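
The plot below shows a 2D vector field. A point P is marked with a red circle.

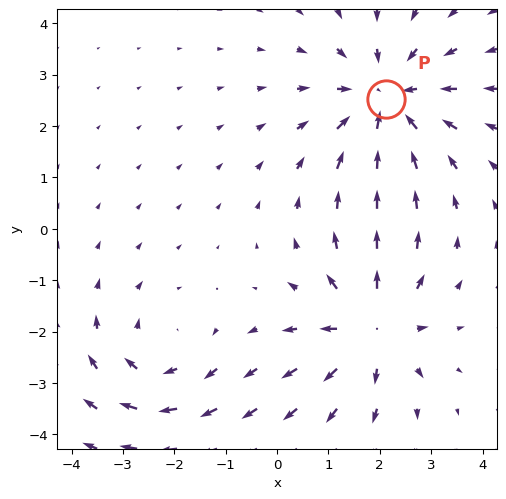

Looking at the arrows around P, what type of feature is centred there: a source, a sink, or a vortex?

At P (2.1, 2.5) the arrows converge inward. Divergence about -3, curl ≈0 — negative divergence with near-zero curl is a sink.

sink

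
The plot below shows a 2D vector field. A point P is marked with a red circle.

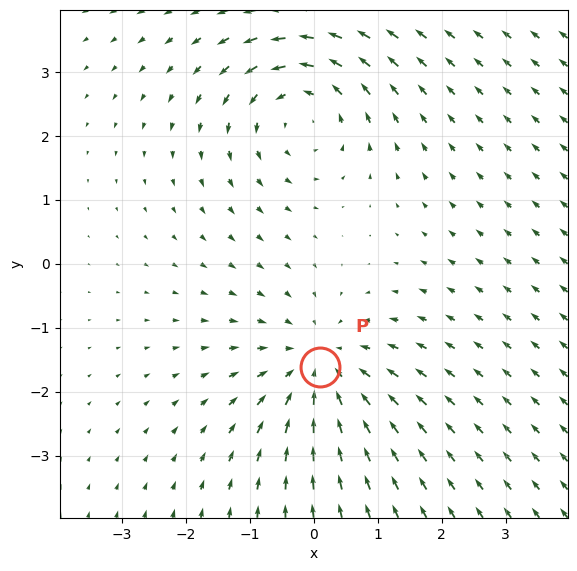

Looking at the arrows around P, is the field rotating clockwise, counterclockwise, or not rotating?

Near P at (0.1, -1.6) the arrows show no circulation. The curl there is ≈0.

not rotating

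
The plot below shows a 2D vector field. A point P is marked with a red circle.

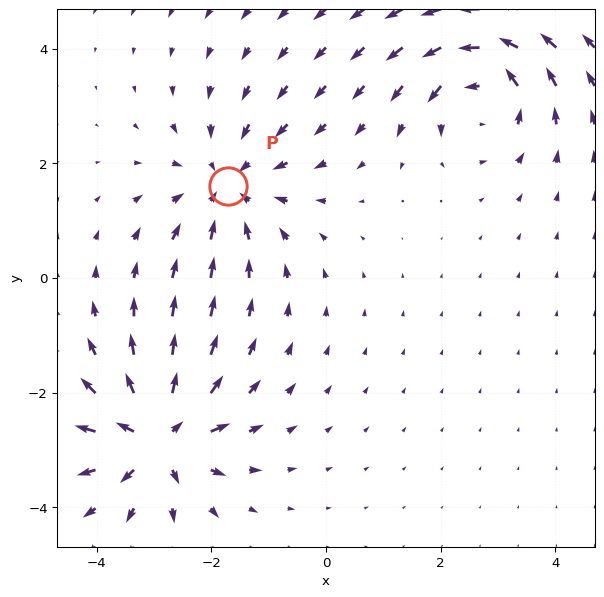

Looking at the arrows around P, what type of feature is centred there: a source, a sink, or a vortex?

At P (-1.7, 1.6) the arrows converge inward. Divergence about -4, curl ≈0 — negative divergence with near-zero curl is a sink.

sink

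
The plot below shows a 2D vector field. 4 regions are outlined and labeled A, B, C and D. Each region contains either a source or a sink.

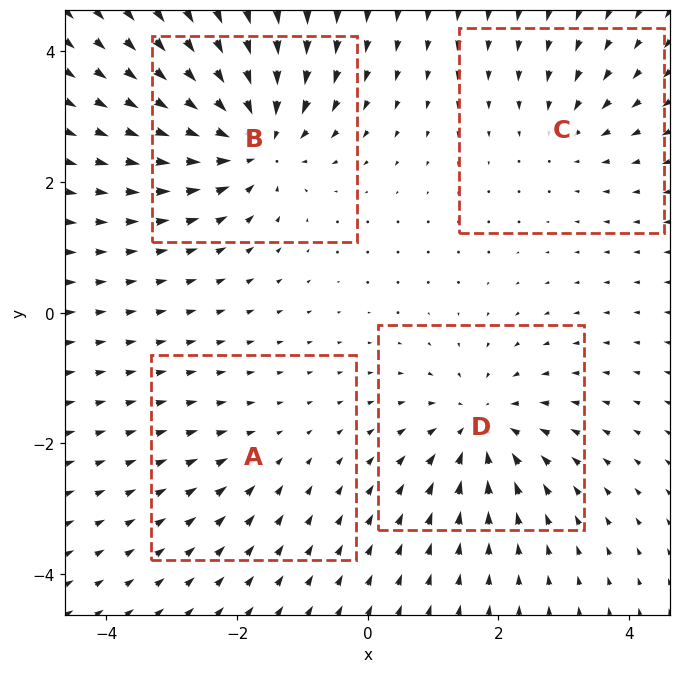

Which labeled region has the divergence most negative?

Divergence at each region's feature centre — A: about -2, B: about -7, C: about -3, D: about -6. Region B is most negative.

B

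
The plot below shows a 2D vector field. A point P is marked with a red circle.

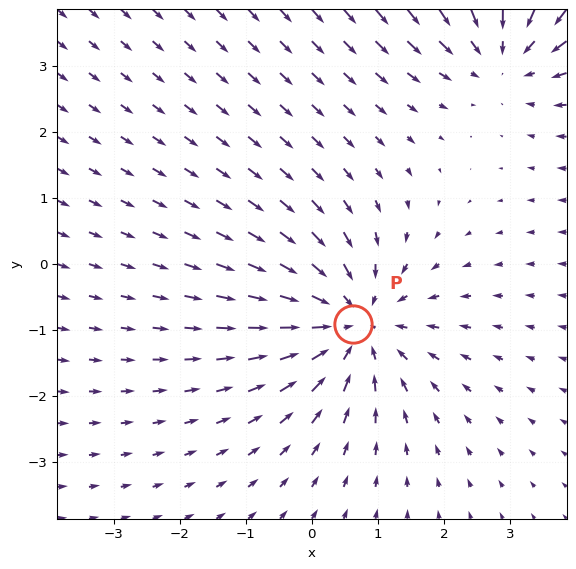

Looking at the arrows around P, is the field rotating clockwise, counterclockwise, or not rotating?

not rotating

Near P at (0.6, -0.9) the arrows show no circulation. The curl there is ≈0.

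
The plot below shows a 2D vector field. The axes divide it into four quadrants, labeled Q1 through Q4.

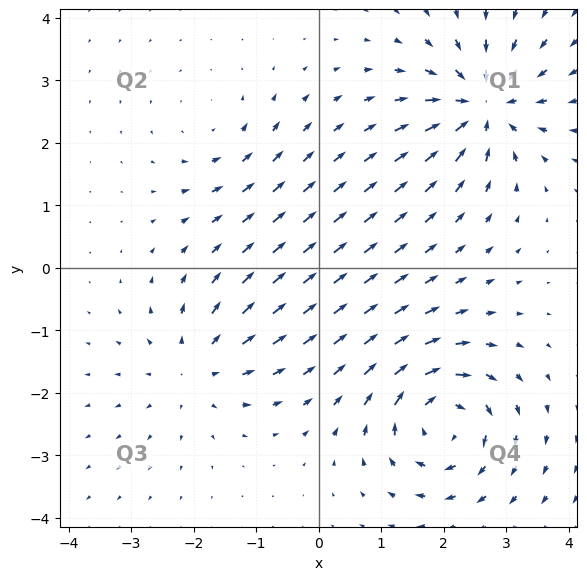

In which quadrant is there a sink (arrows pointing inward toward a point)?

Q1

The sink sits at approximately (2.6, 2.6), which lies in quadrant Q1. The divergence there is about -7, negative as expected for a sink.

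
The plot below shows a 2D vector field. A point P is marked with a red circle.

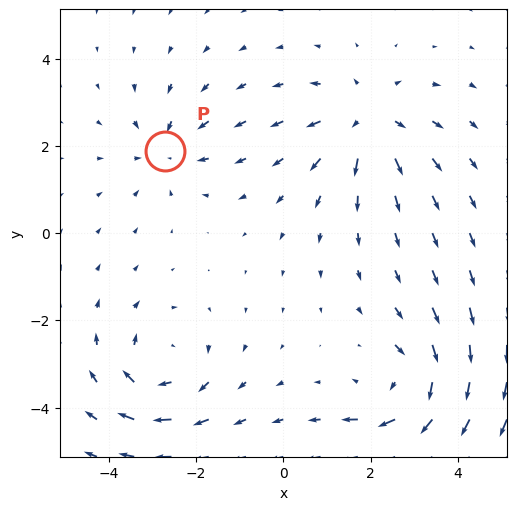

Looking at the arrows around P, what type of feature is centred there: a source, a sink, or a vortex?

sink

At P (-2.7, 1.9) the arrows converge inward. Divergence about -3, curl ≈0 — negative divergence with near-zero curl is a sink.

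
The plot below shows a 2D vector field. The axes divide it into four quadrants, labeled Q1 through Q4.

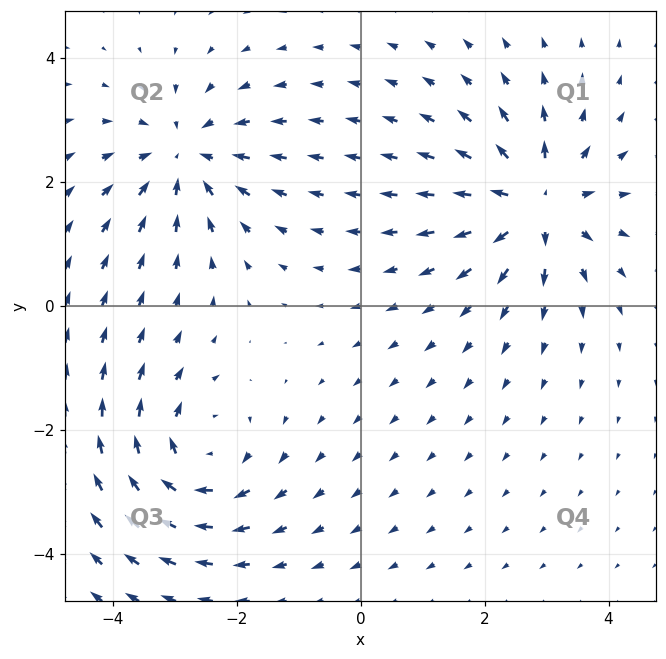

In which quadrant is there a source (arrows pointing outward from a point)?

The source sits at approximately (2.8, 1.6), which lies in quadrant Q1. The divergence there is about +5, positive as expected for a source.

Q1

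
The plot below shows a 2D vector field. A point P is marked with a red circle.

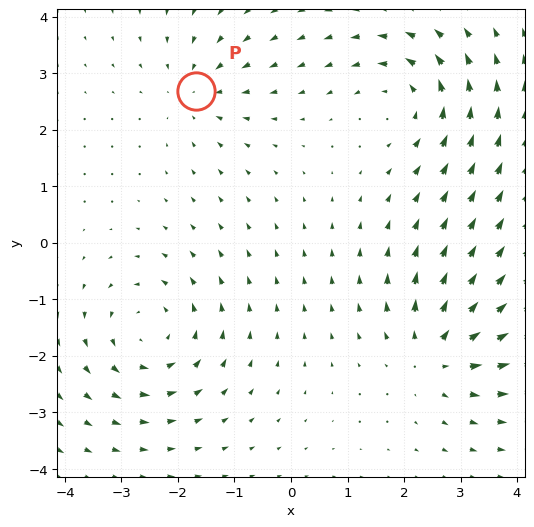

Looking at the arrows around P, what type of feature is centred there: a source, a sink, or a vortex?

sink

At P (-1.7, 2.7) the arrows converge inward. Divergence about -3, curl ≈0 — negative divergence with near-zero curl is a sink.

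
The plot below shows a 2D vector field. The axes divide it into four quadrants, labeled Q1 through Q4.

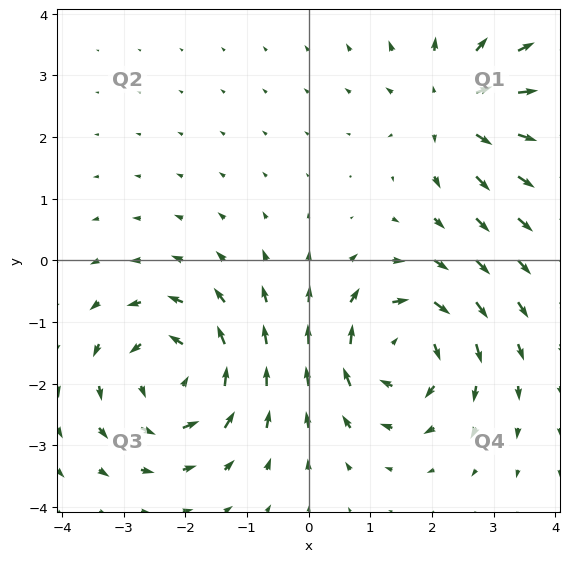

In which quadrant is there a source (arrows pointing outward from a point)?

The source sits at approximately (2.4, 2.5), which lies in quadrant Q1. The divergence there is about +3, positive as expected for a source.

Q1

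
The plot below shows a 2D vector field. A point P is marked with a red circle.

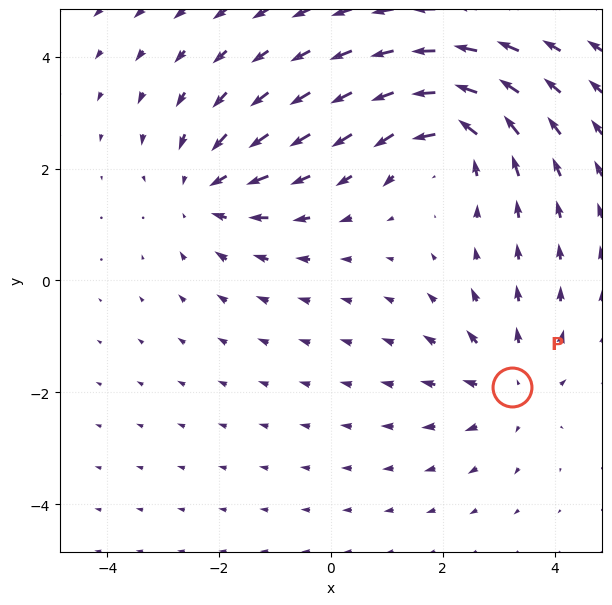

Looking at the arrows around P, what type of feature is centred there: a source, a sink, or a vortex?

source

At P (3.2, -1.9) the arrows spread outward. Divergence about +3, curl ≈0 — positive divergence with near-zero curl is a source.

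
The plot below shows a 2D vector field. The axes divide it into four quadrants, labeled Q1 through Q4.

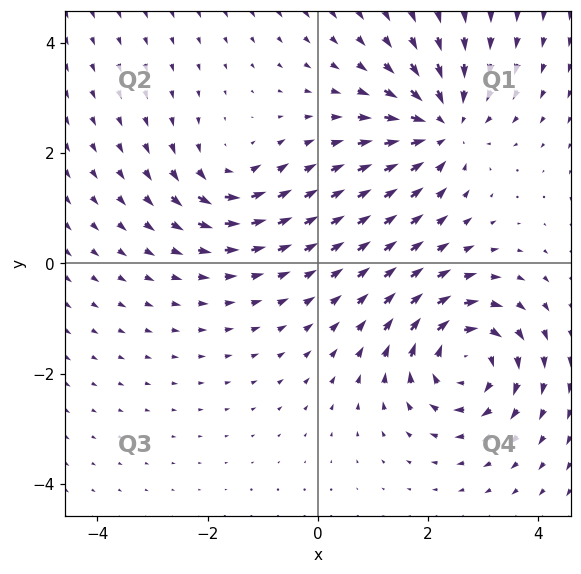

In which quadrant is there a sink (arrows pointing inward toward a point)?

Q1

The sink sits at approximately (2.3, 2.5), which lies in quadrant Q1. The divergence there is about -4, negative as expected for a sink.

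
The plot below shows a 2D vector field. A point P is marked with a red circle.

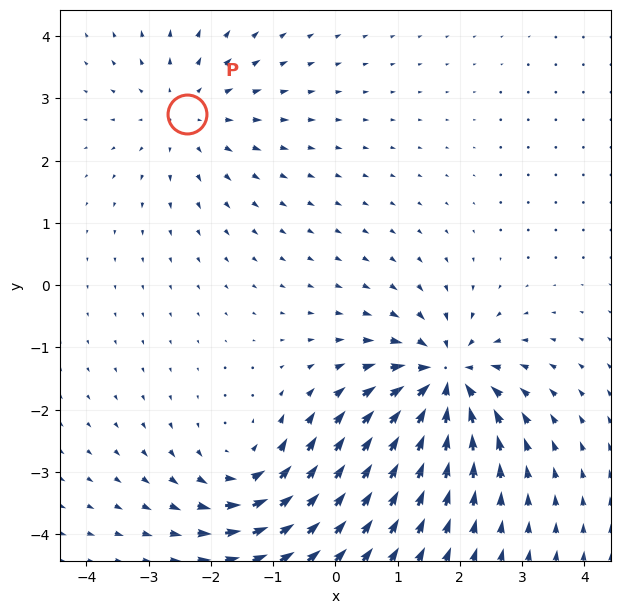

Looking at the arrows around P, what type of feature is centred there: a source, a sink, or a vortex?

source

At P (-2.4, 2.8) the arrows spread outward. Divergence about +2, curl ≈0 — positive divergence with near-zero curl is a source.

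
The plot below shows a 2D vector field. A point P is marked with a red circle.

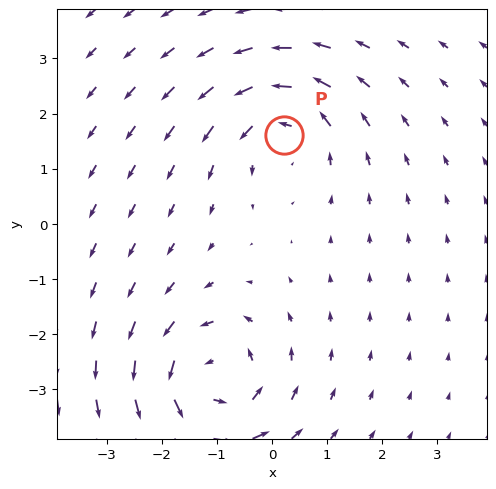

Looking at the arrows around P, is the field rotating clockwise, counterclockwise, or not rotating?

Near P at (0.2, 1.6) the arrows circulate counterclockwise. The curl (z-component) there is about +4; positive curl means counterclockwise rotation.

counterclockwise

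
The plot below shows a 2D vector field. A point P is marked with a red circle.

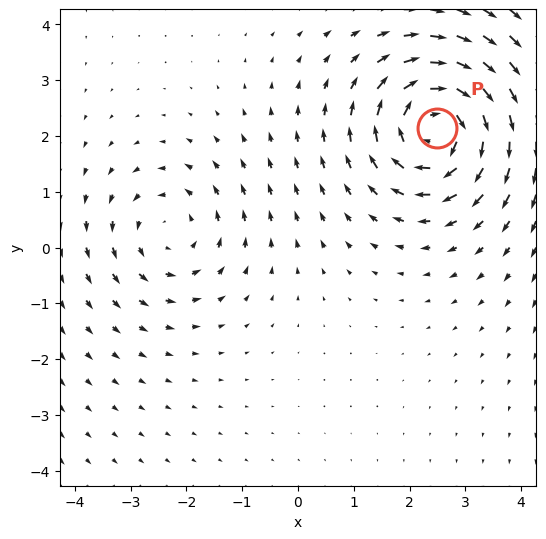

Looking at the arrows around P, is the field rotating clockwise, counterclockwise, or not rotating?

clockwise

Near P at (2.5, 2.1) the arrows circulate clockwise. The curl (z-component) there is about -5; negative curl means clockwise rotation.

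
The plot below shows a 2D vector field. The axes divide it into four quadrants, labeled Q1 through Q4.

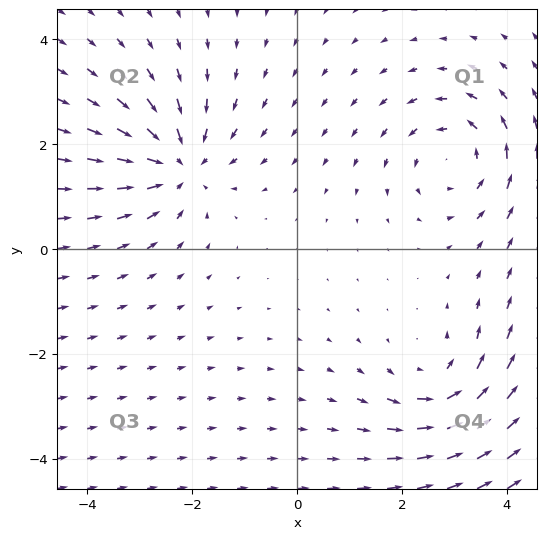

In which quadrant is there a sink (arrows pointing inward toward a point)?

The sink sits at approximately (-2.3, 1.6), which lies in quadrant Q2. The divergence there is about -4, negative as expected for a sink.

Q2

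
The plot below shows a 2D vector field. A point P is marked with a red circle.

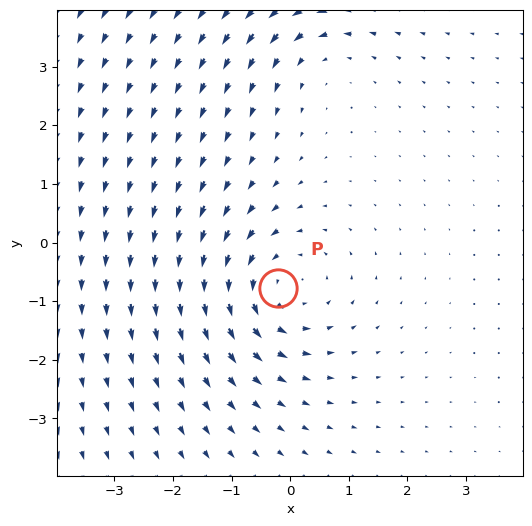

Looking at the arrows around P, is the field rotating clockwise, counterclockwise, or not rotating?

Near P at (-0.2, -0.8) the arrows circulate counterclockwise. The curl (z-component) there is about +4; positive curl means counterclockwise rotation.

counterclockwise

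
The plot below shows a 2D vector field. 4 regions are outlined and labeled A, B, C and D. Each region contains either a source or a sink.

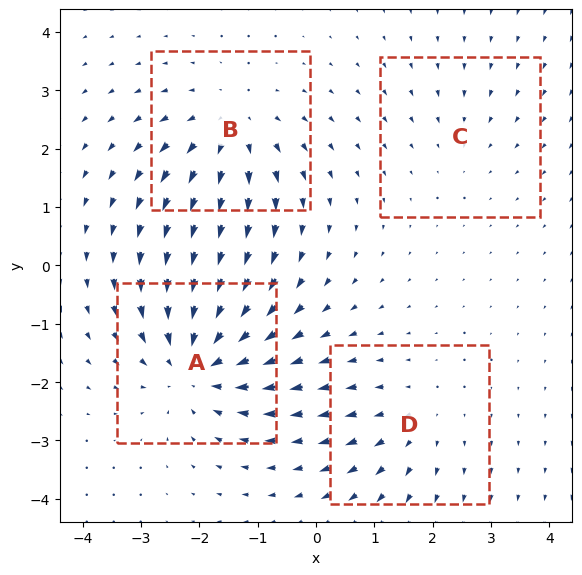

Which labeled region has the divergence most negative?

A

Divergence at each region's feature centre — A: about -6, B: about +4, C: about -2, D: about +3. Region A is most negative.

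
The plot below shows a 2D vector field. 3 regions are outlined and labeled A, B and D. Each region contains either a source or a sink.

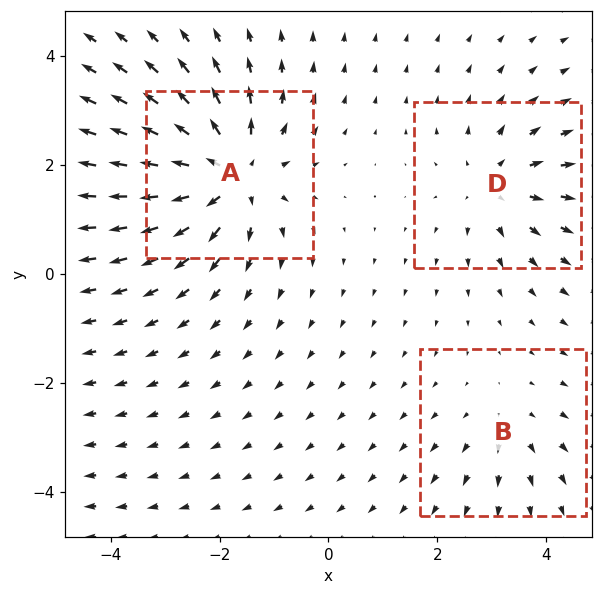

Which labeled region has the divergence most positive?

Divergence at each region's feature centre — A: about +5, B: about +2, D: about +3. Region A is most positive.

A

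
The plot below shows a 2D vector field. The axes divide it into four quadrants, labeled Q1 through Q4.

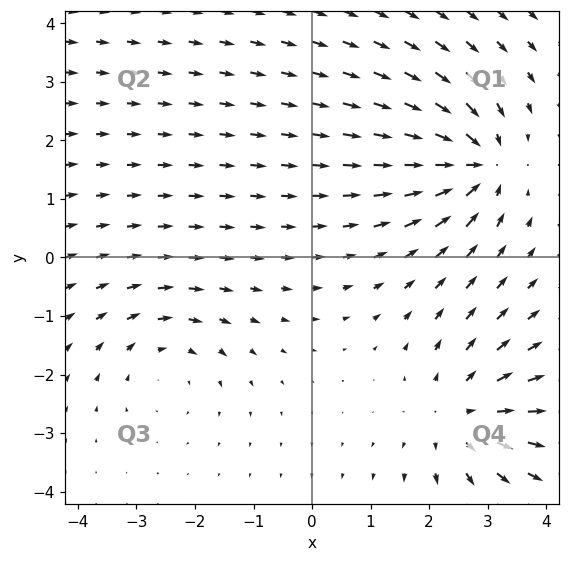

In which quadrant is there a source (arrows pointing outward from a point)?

Q4

The source sits at approximately (2.5, -2.7), which lies in quadrant Q4. The divergence there is about +3, positive as expected for a source.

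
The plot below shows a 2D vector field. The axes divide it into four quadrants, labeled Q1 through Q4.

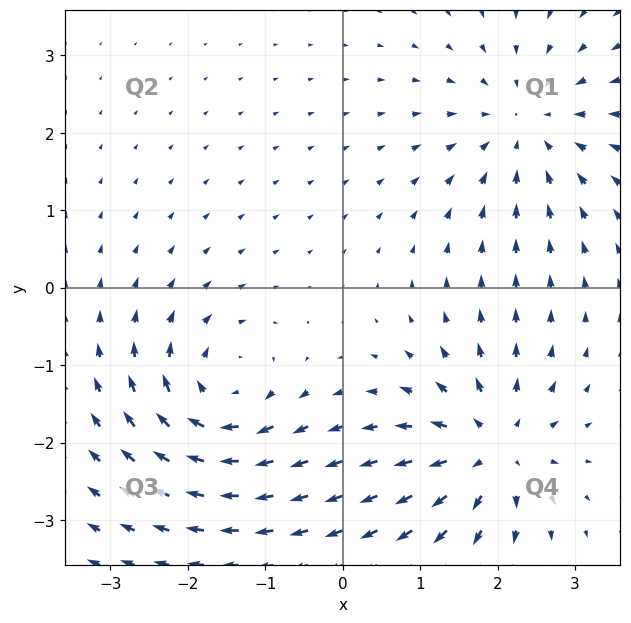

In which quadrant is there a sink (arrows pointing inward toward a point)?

The sink sits at approximately (2.4, 2.1), which lies in quadrant Q1. The divergence there is about -3, negative as expected for a sink.

Q1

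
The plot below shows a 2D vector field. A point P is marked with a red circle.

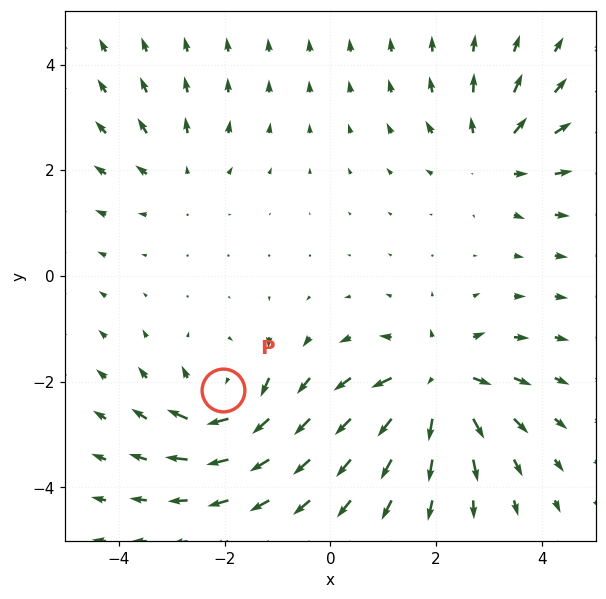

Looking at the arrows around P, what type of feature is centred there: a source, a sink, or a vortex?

At P (-2.0, -2.2) the arrows circulate clockwise. Divergence ≈0, curl about -6 — near-zero divergence with nonzero curl is a vortex.

vortex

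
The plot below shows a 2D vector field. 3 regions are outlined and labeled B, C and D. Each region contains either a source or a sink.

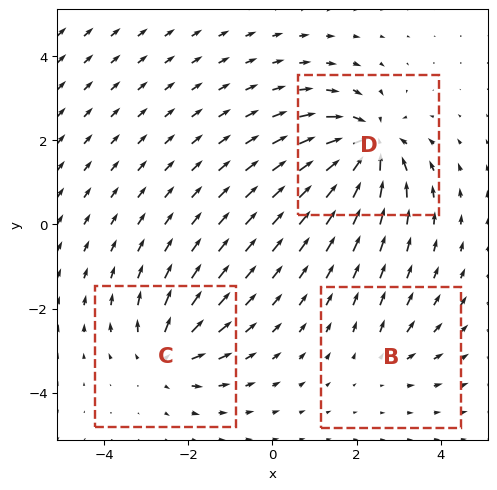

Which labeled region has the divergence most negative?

D

Divergence at each region's feature centre — B: about +2, C: about +4, D: about -6. Region D is most negative.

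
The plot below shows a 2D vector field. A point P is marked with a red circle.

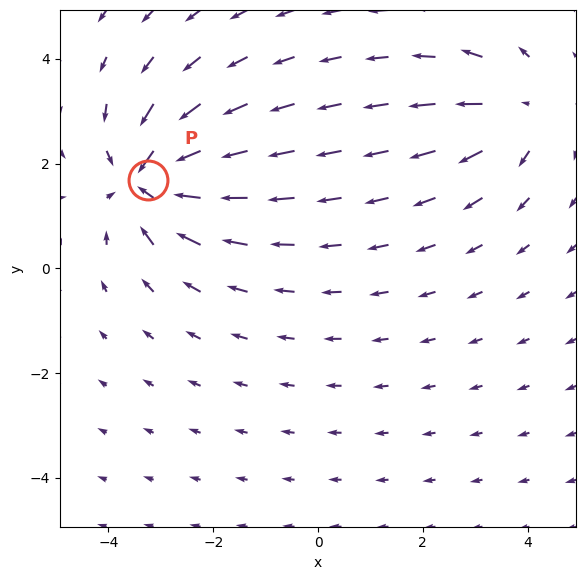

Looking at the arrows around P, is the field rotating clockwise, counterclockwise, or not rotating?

Near P at (-3.2, 1.7) the arrows show no circulation. The curl there is ≈0.

not rotating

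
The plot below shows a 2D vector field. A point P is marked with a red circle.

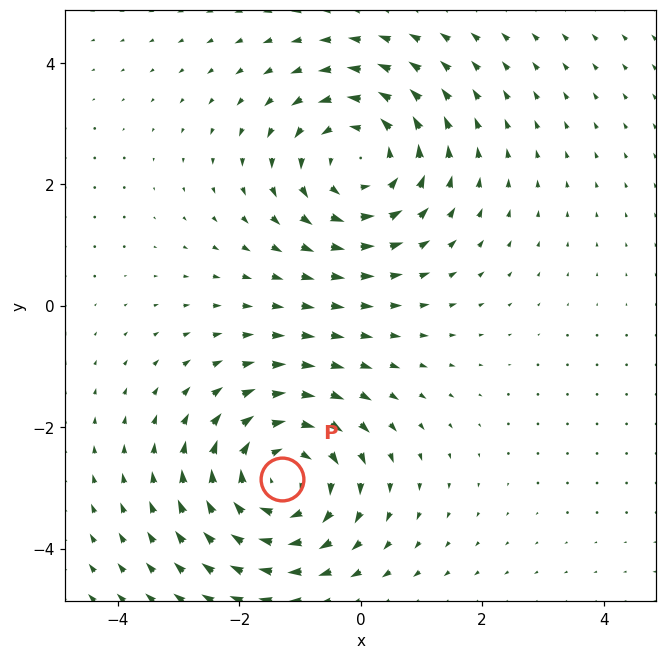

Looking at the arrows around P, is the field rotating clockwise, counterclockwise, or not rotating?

clockwise

Near P at (-1.3, -2.9) the arrows circulate clockwise. The curl (z-component) there is about -4; negative curl means clockwise rotation.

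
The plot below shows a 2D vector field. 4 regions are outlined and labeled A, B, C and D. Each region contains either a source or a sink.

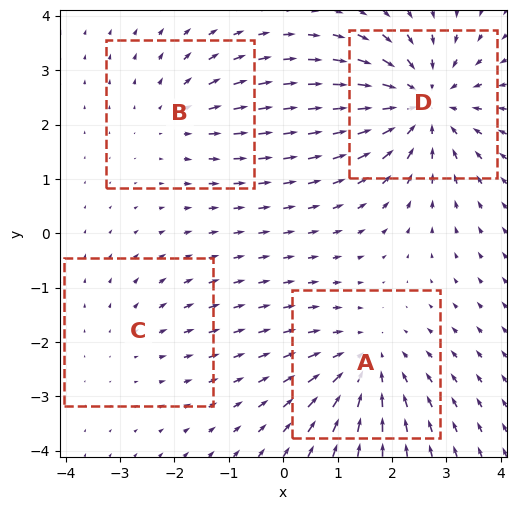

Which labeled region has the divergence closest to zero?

Divergence at each region's feature centre — A: about -4, B: about +3, C: about +2, D: about -6. Region C is closest to zero.

C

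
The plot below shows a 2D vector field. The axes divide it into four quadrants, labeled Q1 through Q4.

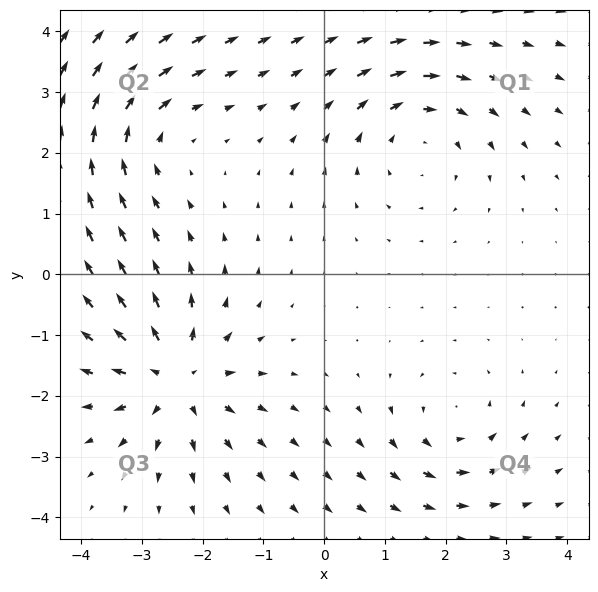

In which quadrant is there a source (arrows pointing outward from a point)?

The source sits at approximately (-2.4, -1.7), which lies in quadrant Q3. The divergence there is about +6, positive as expected for a source.

Q3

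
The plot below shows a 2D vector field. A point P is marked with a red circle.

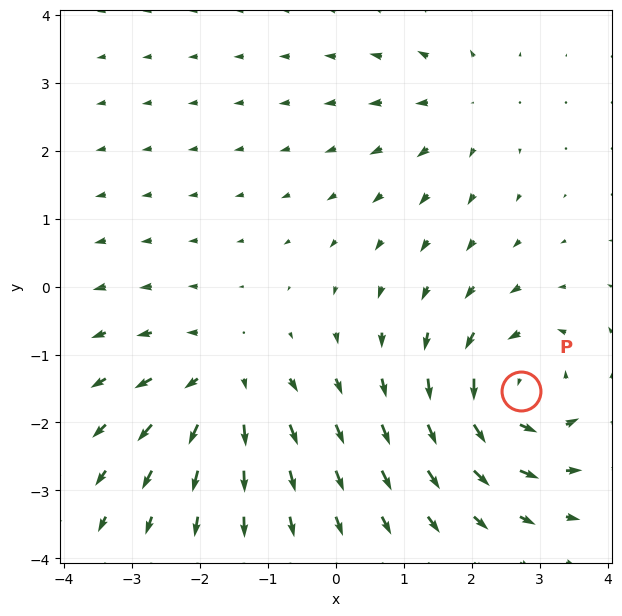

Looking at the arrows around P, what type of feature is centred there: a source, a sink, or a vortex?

At P (2.7, -1.5) the arrows circulate counterclockwise. Divergence ≈0, curl about +6 — near-zero divergence with nonzero curl is a vortex.

vortex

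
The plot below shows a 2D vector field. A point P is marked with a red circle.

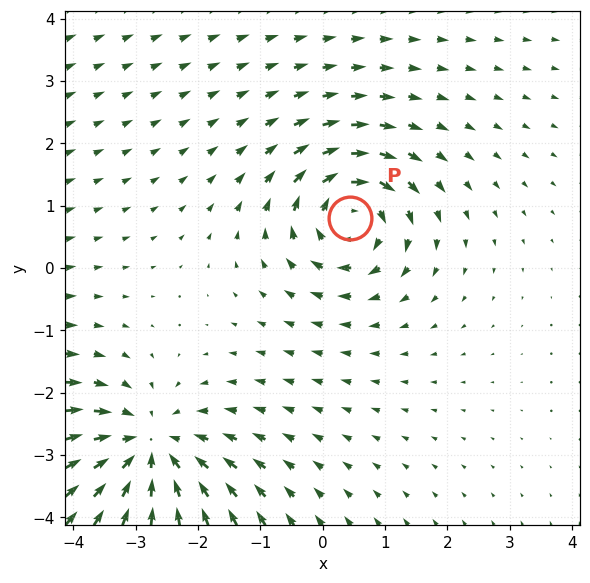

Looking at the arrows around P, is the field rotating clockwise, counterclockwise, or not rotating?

Near P at (0.4, 0.8) the arrows circulate clockwise. The curl (z-component) there is about -5; negative curl means clockwise rotation.

clockwise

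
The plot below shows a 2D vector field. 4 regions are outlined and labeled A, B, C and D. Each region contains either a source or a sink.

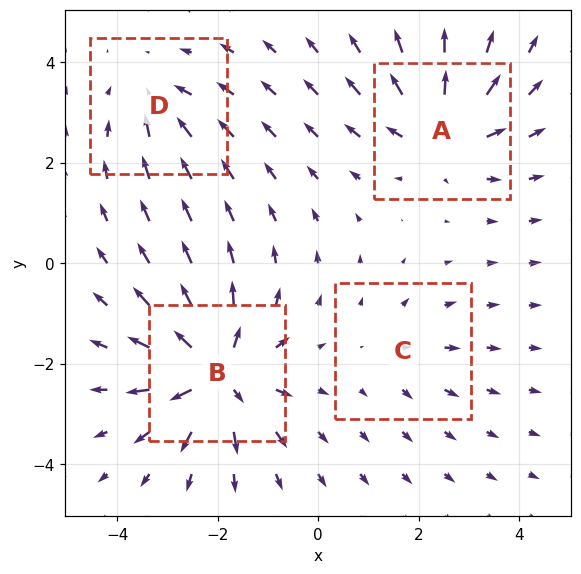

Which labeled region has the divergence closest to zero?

C

Divergence at each region's feature centre — A: about +6, B: about +8, C: about +2, D: about -4. Region C is closest to zero.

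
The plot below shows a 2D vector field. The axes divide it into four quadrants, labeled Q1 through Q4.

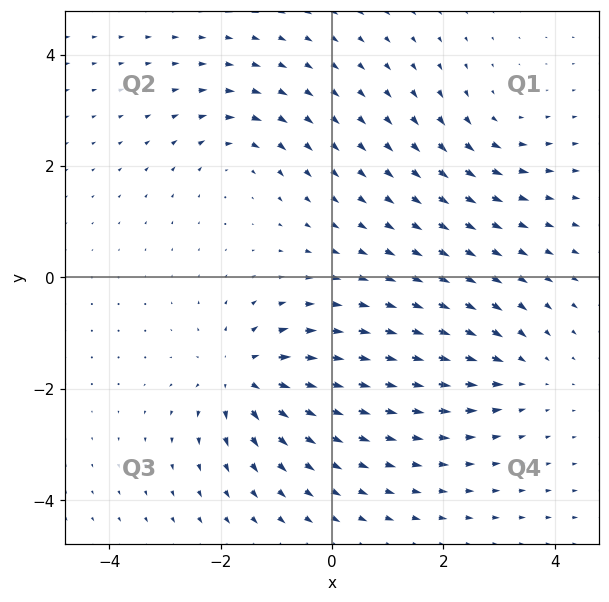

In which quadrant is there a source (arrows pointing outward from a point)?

The source sits at approximately (-1.6, -1.8), which lies in quadrant Q3. The divergence there is about +5, positive as expected for a source.

Q3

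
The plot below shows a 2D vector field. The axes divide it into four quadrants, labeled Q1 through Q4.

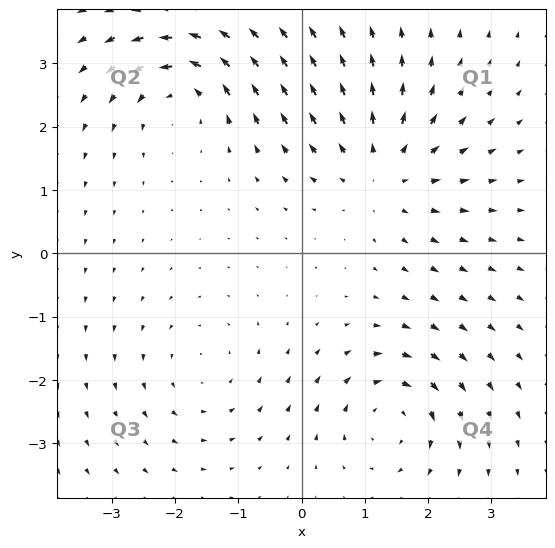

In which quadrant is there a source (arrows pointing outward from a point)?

Q1

The source sits at approximately (1.3, 1.3), which lies in quadrant Q1. The divergence there is about +4, positive as expected for a source.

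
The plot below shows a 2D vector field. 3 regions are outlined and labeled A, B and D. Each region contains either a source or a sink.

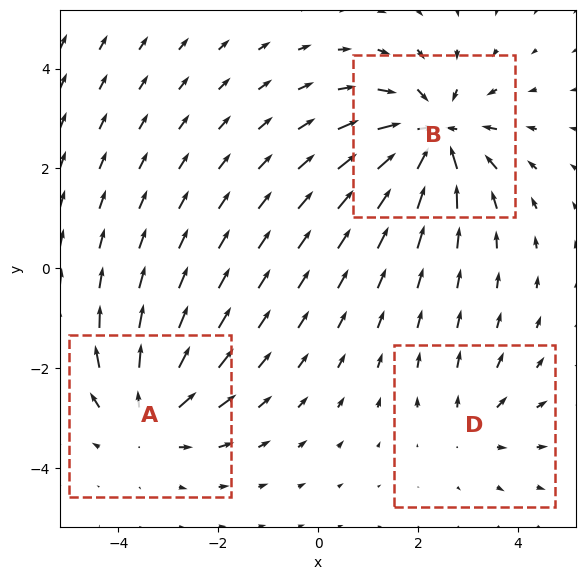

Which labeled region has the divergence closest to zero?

Divergence at each region's feature centre — A: about +3, B: about -5, D: about +2. Region D is closest to zero.

D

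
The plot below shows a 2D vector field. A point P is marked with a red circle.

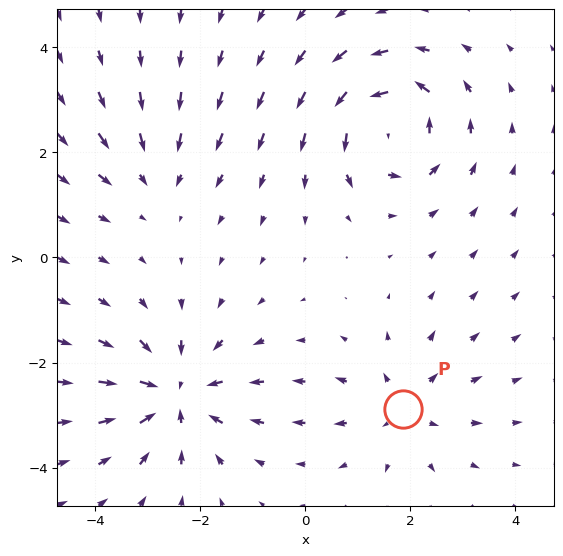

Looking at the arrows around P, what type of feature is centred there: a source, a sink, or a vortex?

At P (1.9, -2.9) the arrows spread outward. Divergence about +3, curl ≈0 — positive divergence with near-zero curl is a source.

source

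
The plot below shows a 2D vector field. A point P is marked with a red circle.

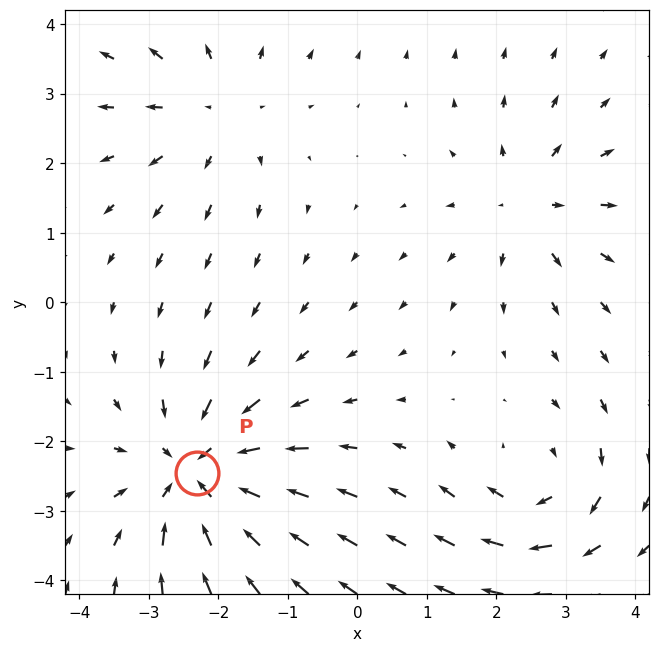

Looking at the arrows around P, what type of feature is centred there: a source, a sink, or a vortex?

At P (-2.3, -2.5) the arrows converge inward. Divergence about -5, curl ≈0 — negative divergence with near-zero curl is a sink.

sink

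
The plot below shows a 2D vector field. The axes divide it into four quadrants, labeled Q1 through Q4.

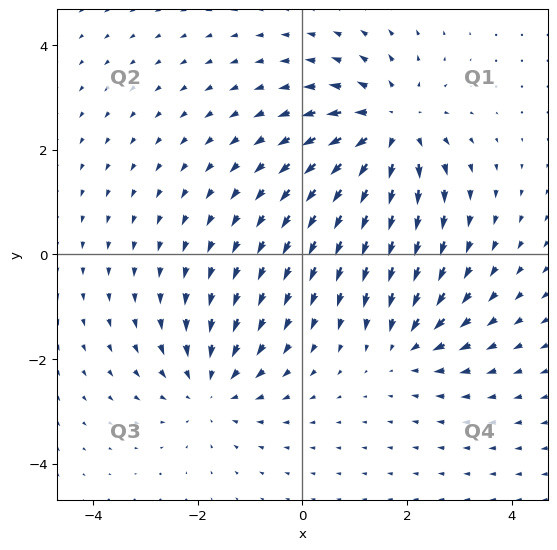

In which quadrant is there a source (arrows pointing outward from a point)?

The source sits at approximately (1.7, 2.4), which lies in quadrant Q1. The divergence there is about +5, positive as expected for a source.

Q1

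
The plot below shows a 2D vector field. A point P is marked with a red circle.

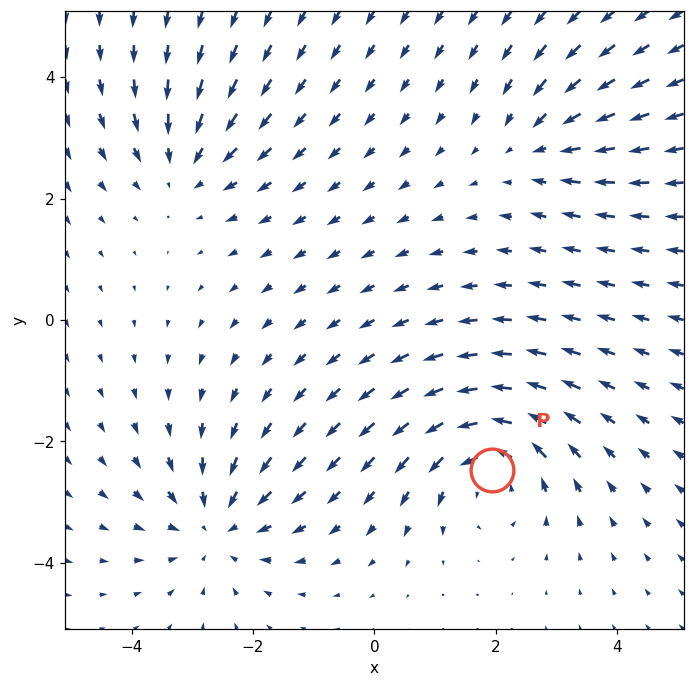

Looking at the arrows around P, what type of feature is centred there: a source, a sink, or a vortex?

vortex

At P (1.9, -2.5) the arrows circulate counterclockwise. Divergence ≈0, curl about +5 — near-zero divergence with nonzero curl is a vortex.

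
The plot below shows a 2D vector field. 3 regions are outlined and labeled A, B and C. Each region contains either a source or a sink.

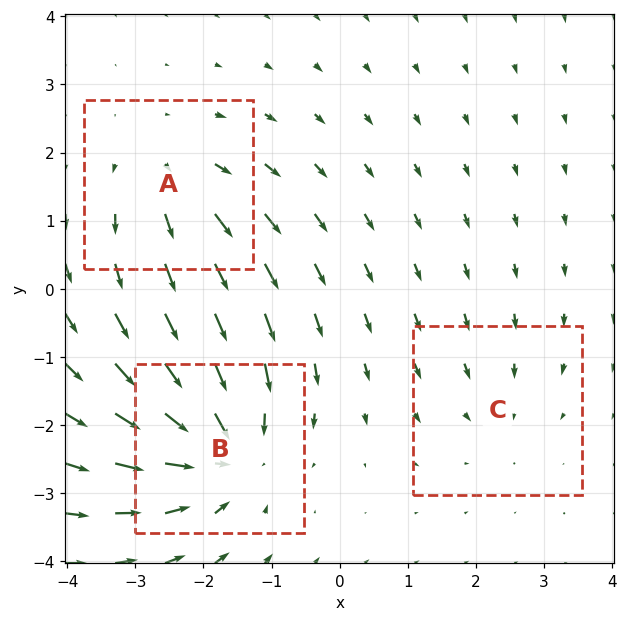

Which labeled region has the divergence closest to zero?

Divergence at each region's feature centre — A: about +3, B: about -4, C: about -2. Region C is closest to zero.

C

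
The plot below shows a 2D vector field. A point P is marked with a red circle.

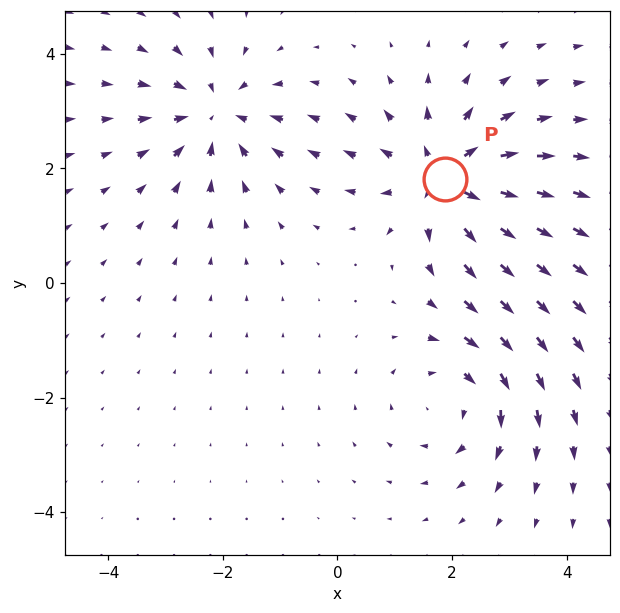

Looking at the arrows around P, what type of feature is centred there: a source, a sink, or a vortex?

At P (1.9, 1.8) the arrows spread outward. Divergence about +4, curl ≈0 — positive divergence with near-zero curl is a source.

source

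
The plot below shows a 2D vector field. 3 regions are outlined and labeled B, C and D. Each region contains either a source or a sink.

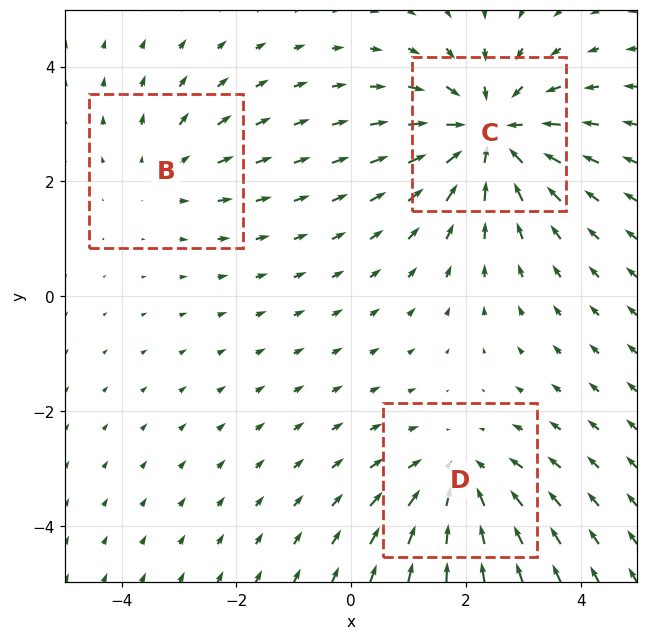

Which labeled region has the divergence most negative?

Divergence at each region's feature centre — B: about +2, C: about -4, D: about -3. Region C is most negative.

C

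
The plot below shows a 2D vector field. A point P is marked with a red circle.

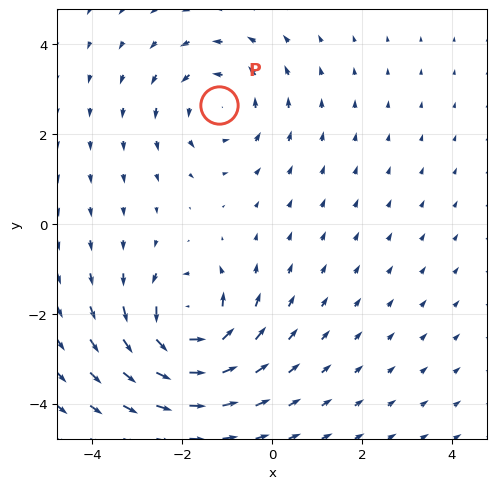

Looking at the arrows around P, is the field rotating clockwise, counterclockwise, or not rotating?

counterclockwise

Near P at (-1.2, 2.6) the arrows circulate counterclockwise. The curl (z-component) there is about +3; positive curl means counterclockwise rotation.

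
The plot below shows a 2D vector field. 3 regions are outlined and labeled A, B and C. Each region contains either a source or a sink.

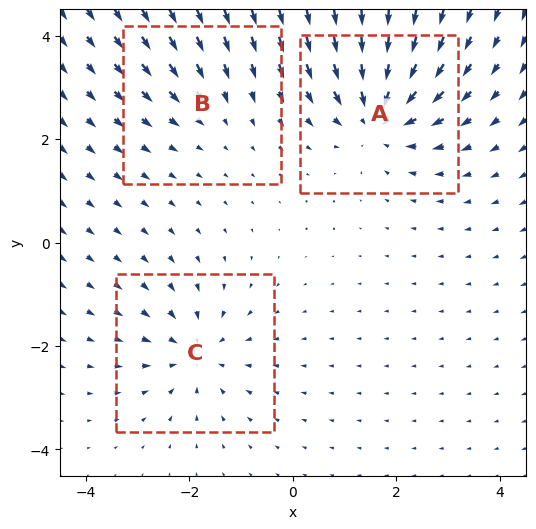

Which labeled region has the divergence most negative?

A

Divergence at each region's feature centre — A: about -5, B: about -2, C: about -4. Region A is most negative.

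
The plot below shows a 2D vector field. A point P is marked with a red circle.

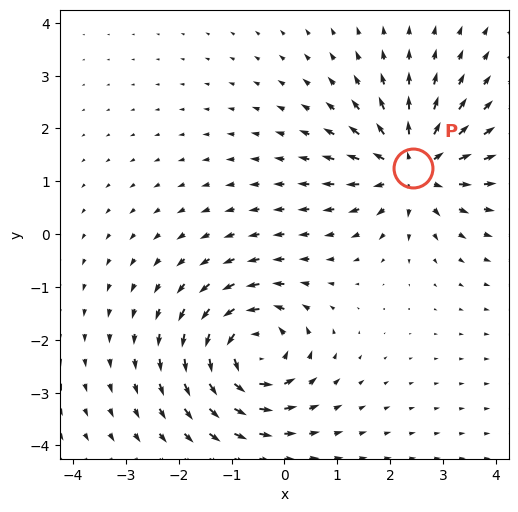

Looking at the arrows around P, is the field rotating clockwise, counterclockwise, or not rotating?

not rotating

Near P at (2.4, 1.2) the arrows show no circulation. The curl there is ≈0.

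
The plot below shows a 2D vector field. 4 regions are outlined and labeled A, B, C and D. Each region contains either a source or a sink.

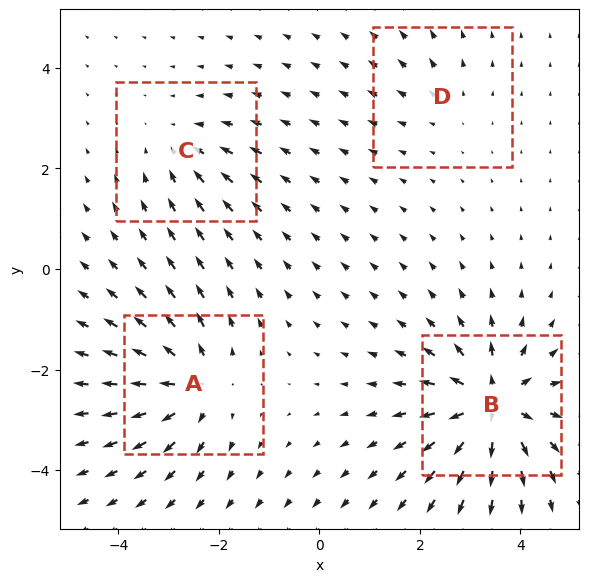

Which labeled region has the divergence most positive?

B

Divergence at each region's feature centre — A: about +6, B: about +9, C: about -3, D: about +2. Region B is most positive.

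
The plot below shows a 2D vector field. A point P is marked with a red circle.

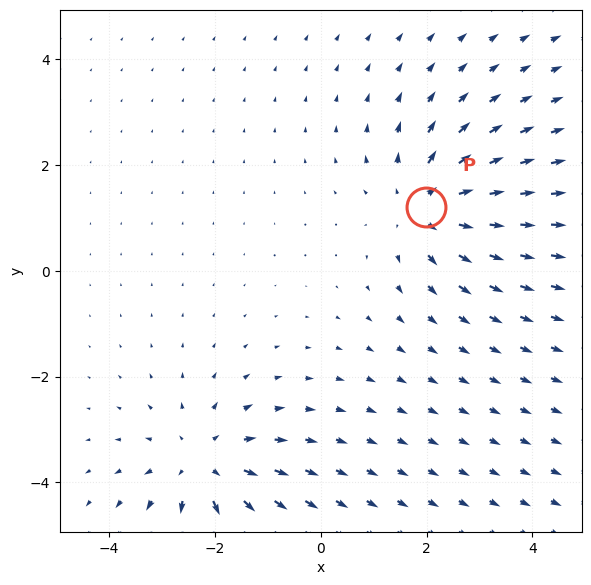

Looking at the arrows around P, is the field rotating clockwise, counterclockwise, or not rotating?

Near P at (2.0, 1.2) the arrows show no circulation. The curl there is ≈0.

not rotating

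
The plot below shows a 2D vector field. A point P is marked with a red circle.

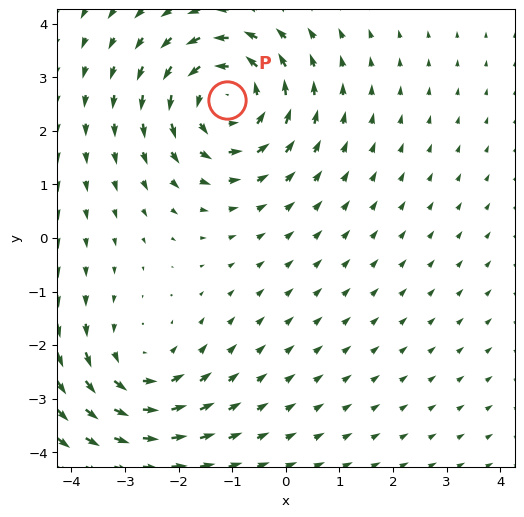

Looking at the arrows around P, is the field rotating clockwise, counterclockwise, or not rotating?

Near P at (-1.1, 2.6) the arrows circulate counterclockwise. The curl (z-component) there is about +5; positive curl means counterclockwise rotation.

counterclockwise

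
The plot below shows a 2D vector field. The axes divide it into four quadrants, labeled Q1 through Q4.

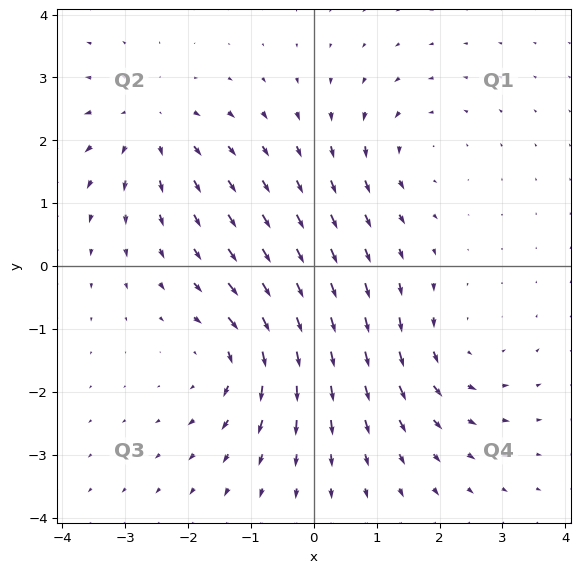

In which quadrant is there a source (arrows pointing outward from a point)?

Q2

The source sits at approximately (-2.6, 2.2), which lies in quadrant Q2. The divergence there is about +4, positive as expected for a source.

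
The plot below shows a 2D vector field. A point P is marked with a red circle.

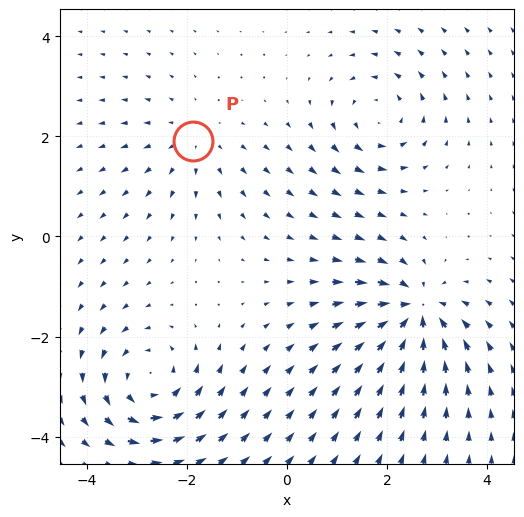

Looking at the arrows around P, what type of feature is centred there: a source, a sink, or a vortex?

At P (-1.9, 1.9) the arrows spread outward. Divergence about +2, curl ≈0 — positive divergence with near-zero curl is a source.

source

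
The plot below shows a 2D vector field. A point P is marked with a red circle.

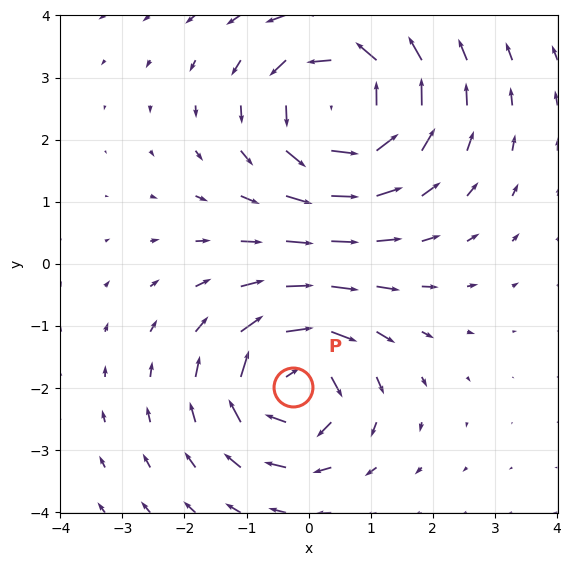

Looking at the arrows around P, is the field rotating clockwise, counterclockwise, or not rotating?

Near P at (-0.2, -2.0) the arrows circulate clockwise. The curl (z-component) there is about -5; negative curl means clockwise rotation.

clockwise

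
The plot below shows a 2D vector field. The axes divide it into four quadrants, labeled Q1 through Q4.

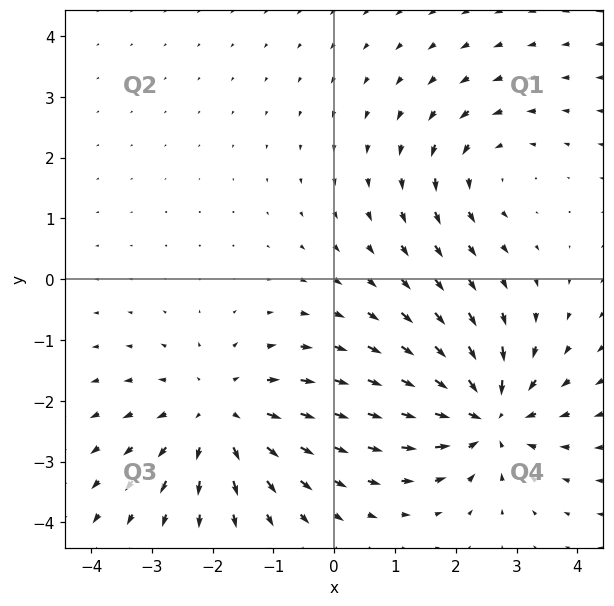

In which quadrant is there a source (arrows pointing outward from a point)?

Q3

The source sits at approximately (-1.9, -2.2), which lies in quadrant Q3. The divergence there is about +4, positive as expected for a source.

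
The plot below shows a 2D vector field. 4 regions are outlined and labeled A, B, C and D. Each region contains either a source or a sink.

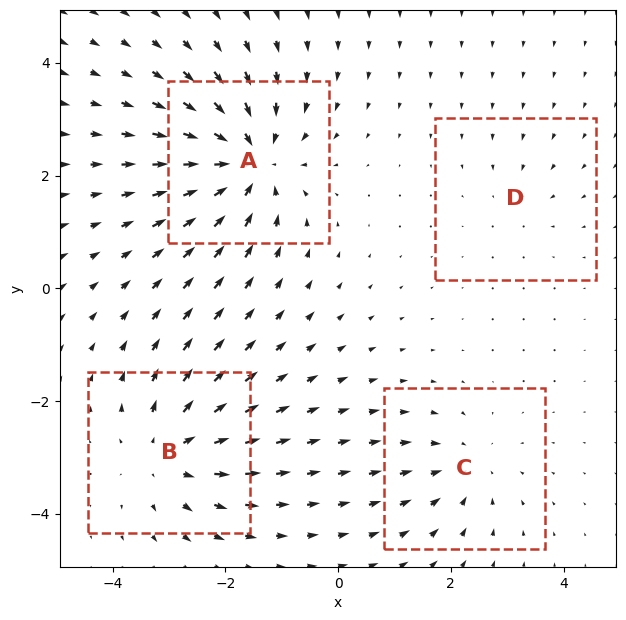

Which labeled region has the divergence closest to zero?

D

Divergence at each region's feature centre — A: about -7, B: about +5, C: about -3, D: about -2. Region D is closest to zero.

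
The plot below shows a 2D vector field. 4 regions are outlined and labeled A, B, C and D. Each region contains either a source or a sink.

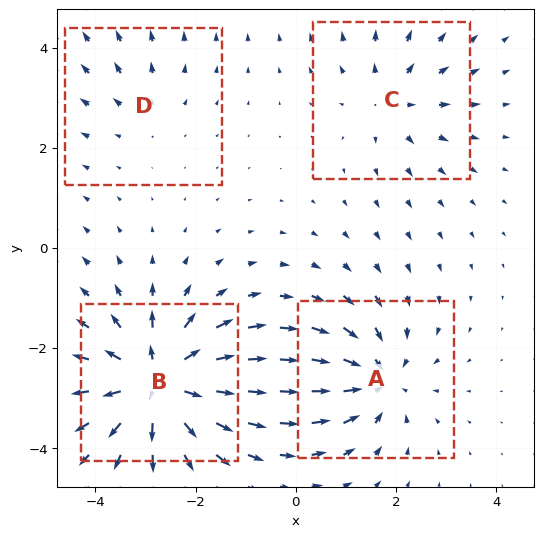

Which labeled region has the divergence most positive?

Divergence at each region's feature centre — A: about -5, B: about +8, C: about +4, D: about +2. Region B is most positive.

B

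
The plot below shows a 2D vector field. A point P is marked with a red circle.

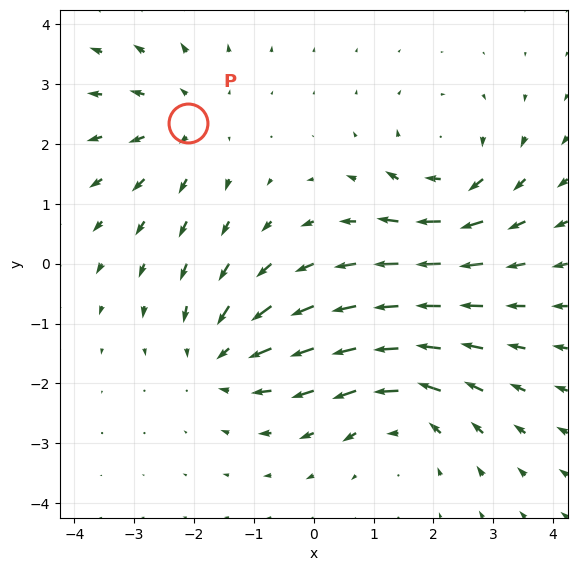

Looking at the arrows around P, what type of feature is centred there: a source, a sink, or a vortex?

source

At P (-2.1, 2.4) the arrows spread outward. Divergence about +2, curl ≈0 — positive divergence with near-zero curl is a source.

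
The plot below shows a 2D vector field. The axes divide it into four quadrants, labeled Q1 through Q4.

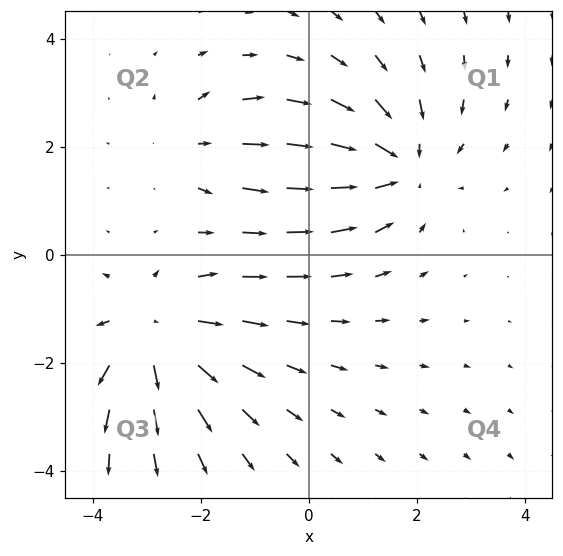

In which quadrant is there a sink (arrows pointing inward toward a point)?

Q1

The sink sits at approximately (1.6, 1.7), which lies in quadrant Q1. The divergence there is about -4, negative as expected for a sink.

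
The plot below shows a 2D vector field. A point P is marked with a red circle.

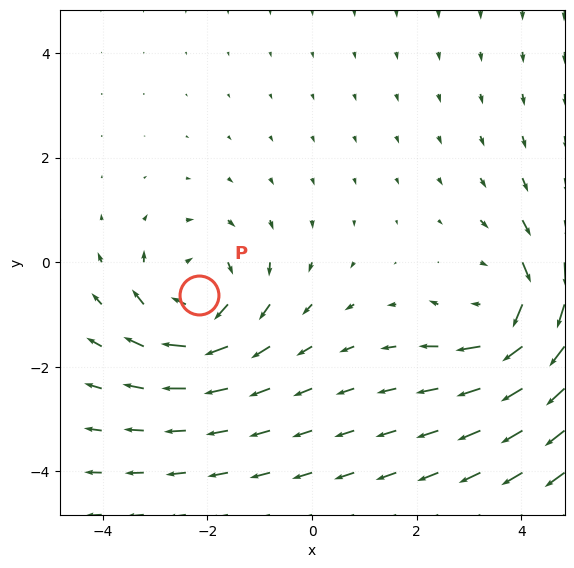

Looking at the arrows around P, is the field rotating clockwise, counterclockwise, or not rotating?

Near P at (-2.2, -0.6) the arrows circulate clockwise. The curl (z-component) there is about -3; negative curl means clockwise rotation.

clockwise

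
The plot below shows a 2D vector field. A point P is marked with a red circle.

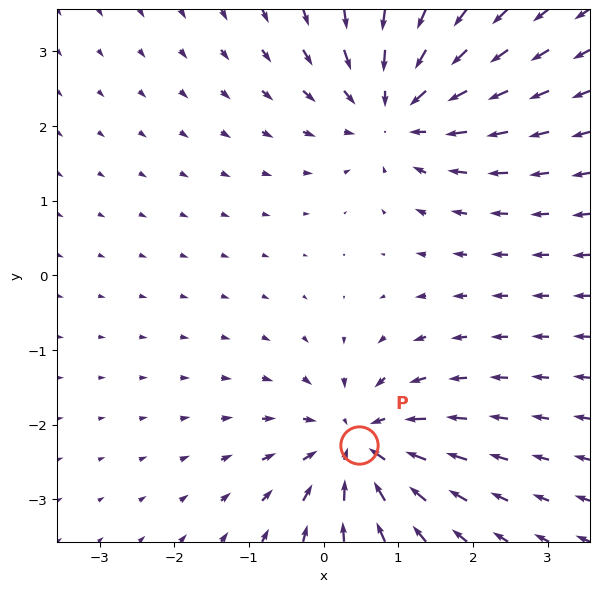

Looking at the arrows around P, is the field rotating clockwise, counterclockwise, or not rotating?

not rotating

Near P at (0.5, -2.3) the arrows show no circulation. The curl there is ≈0.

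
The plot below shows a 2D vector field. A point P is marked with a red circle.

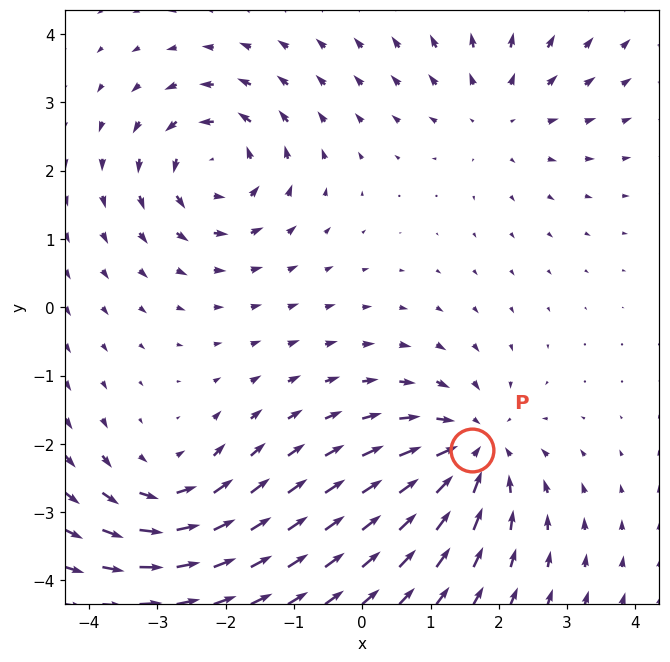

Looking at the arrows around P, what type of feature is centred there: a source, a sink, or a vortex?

At P (1.6, -2.1) the arrows converge inward. Divergence about -5, curl ≈0 — negative divergence with near-zero curl is a sink.

sink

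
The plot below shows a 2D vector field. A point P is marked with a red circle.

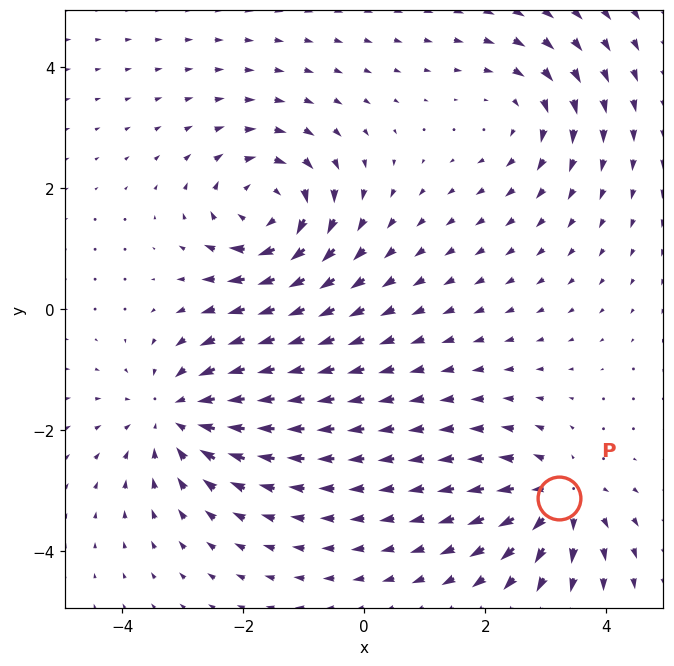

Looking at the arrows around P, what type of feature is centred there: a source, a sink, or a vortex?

source

At P (3.2, -3.1) the arrows spread outward. Divergence about +5, curl ≈0 — positive divergence with near-zero curl is a source.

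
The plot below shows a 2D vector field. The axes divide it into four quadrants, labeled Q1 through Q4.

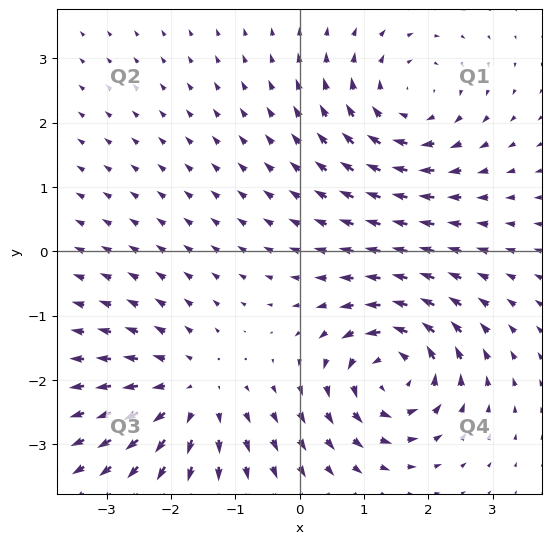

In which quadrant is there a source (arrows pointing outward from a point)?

The source sits at approximately (-1.7, -2.2), which lies in quadrant Q3. The divergence there is about +4, positive as expected for a source.

Q3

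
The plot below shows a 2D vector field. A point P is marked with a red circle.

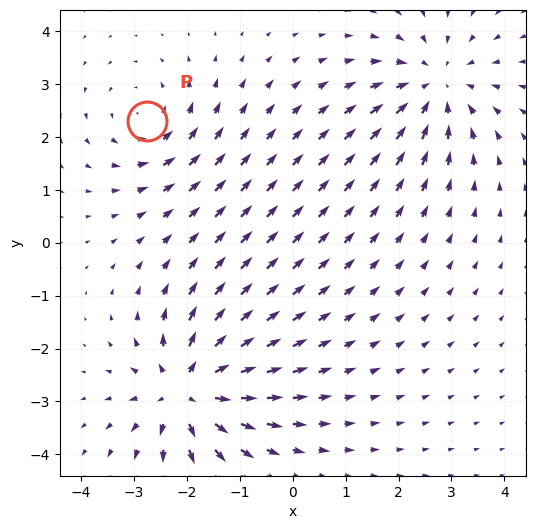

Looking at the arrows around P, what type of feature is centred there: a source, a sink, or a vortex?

vortex

At P (-2.8, 2.3) the arrows circulate counterclockwise. Divergence ≈0, curl about +3 — near-zero divergence with nonzero curl is a vortex.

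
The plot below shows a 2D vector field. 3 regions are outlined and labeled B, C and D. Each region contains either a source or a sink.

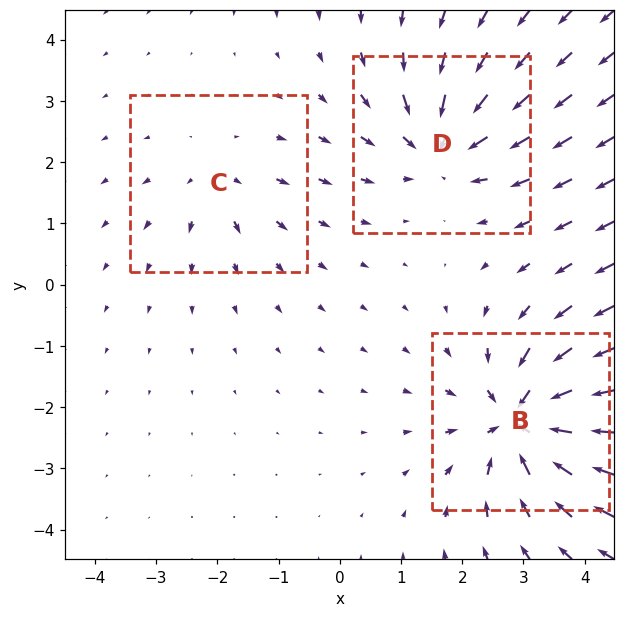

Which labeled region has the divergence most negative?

B

Divergence at each region's feature centre — B: about -6, C: about +2, D: about -4. Region B is most negative.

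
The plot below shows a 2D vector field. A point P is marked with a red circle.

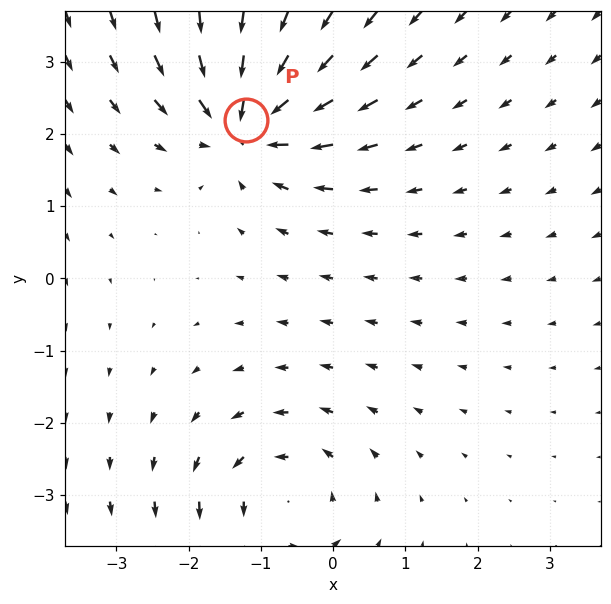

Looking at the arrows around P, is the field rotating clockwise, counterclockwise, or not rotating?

Near P at (-1.2, 2.2) the arrows show no circulation. The curl there is ≈0.

not rotating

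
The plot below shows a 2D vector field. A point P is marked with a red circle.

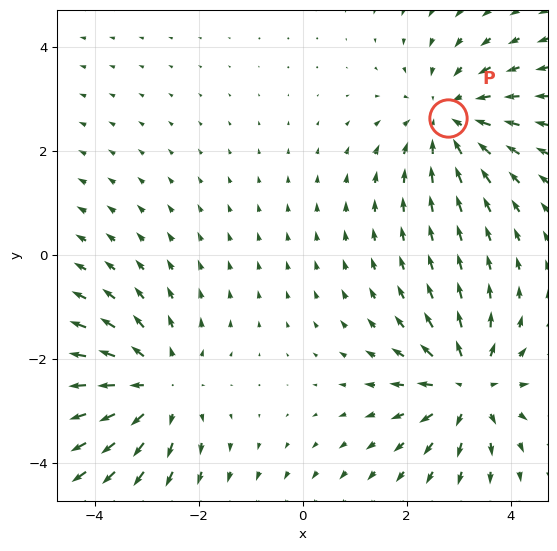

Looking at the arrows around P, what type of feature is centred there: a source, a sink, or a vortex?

At P (2.8, 2.6) the arrows converge inward. Divergence about -4, curl ≈0 — negative divergence with near-zero curl is a sink.

sink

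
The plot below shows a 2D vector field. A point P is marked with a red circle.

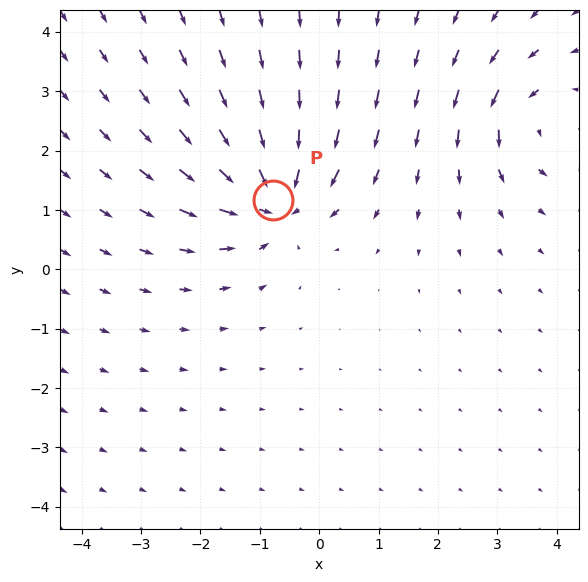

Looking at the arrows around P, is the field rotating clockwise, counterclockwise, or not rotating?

Near P at (-0.8, 1.2) the arrows show no circulation. The curl there is ≈0.

not rotating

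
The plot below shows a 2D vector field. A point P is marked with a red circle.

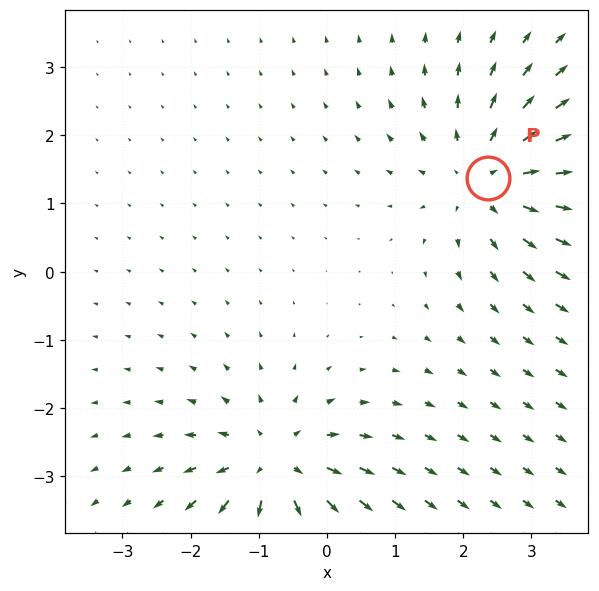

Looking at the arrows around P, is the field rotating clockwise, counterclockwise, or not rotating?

not rotating

Near P at (2.4, 1.4) the arrows show no circulation. The curl there is ≈0.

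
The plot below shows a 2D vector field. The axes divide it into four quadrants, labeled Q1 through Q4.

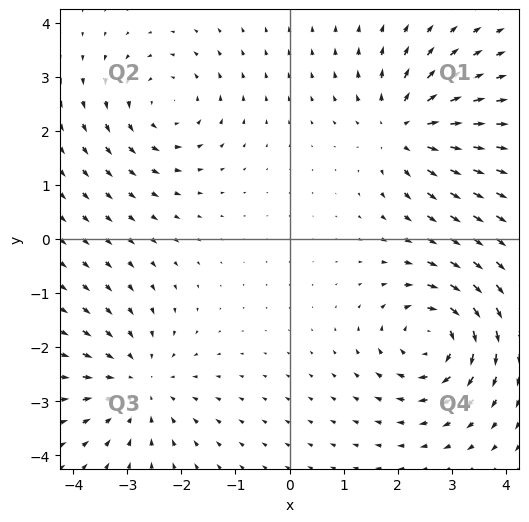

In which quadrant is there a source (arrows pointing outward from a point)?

Q1

The source sits at approximately (2.1, 2.0), which lies in quadrant Q1. The divergence there is about +5, positive as expected for a source.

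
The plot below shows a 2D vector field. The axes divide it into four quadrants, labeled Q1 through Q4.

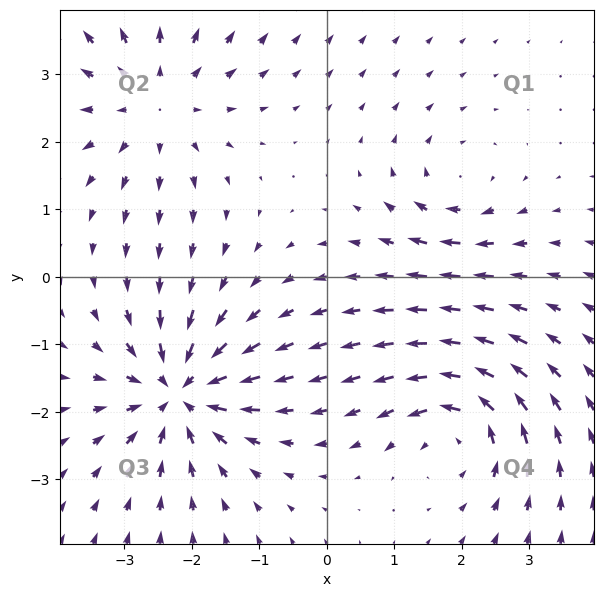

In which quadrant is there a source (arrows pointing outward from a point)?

The source sits at approximately (-2.5, 2.6), which lies in quadrant Q2. The divergence there is about +4, positive as expected for a source.

Q2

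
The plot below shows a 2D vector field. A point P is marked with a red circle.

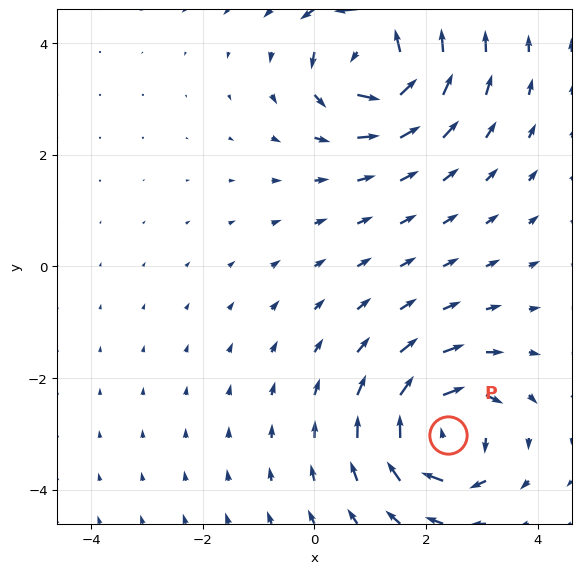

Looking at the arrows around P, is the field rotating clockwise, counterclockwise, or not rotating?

clockwise

Near P at (2.4, -3.0) the arrows circulate clockwise. The curl (z-component) there is about -4; negative curl means clockwise rotation.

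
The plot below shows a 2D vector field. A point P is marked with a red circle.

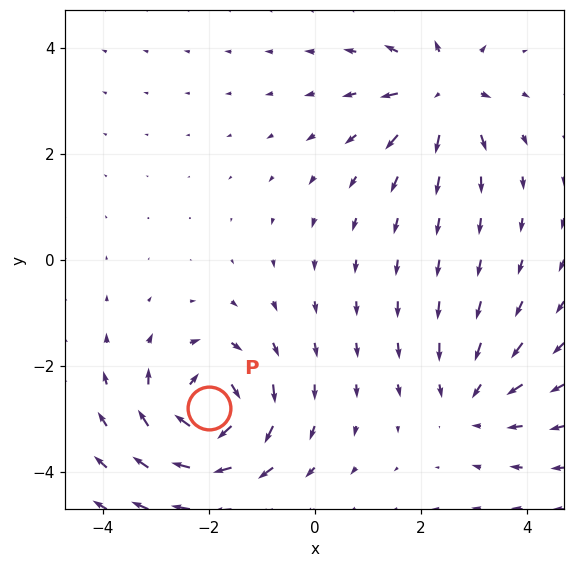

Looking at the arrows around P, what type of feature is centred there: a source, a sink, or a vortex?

At P (-2.0, -2.8) the arrows circulate clockwise. Divergence ≈0, curl about -7 — near-zero divergence with nonzero curl is a vortex.

vortex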